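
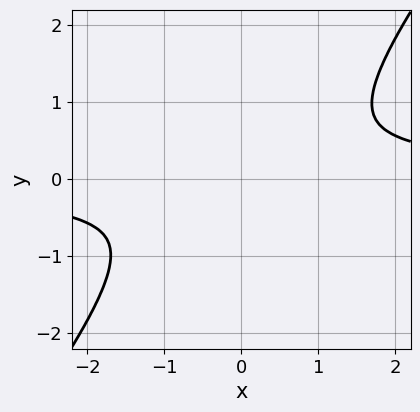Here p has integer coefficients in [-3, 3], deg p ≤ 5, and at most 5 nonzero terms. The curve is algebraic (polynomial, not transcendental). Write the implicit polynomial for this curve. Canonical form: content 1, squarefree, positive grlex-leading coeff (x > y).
2*x^3*y - y^4 - 2*x^2 - 3*y^2

Degree: no degree-3 curve has this shape, so deg p = 4.
Putting this together gives p.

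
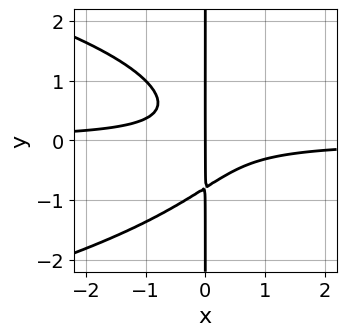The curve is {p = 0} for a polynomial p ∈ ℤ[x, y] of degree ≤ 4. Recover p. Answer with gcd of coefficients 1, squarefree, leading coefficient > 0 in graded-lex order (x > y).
2*x*y^3 + 3*x^2*y + x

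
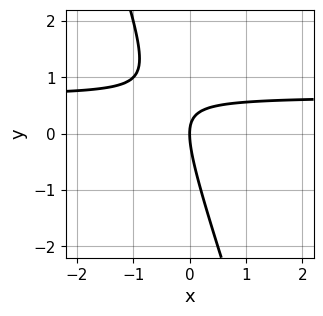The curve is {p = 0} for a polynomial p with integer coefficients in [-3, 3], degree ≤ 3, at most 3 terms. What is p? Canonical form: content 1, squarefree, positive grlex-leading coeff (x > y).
3*x*y + y^2 - 2*x

1. The degree is 2 — the shape is more complex than any degree-1 curve.
2. From the axis intercepts and sections: it meets the y-axis at y = 0 (among the integer gridlines); one x-axis crossing is at x = 0.
3. Together with the visible shape, these determine p as stated.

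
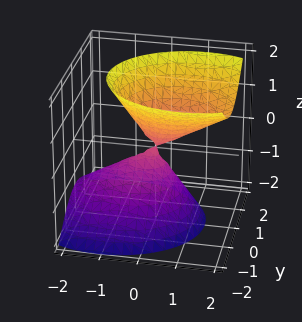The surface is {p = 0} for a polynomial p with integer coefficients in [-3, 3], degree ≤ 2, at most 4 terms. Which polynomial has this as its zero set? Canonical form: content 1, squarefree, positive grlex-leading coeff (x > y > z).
2*x^2 - 2*x*z + 3*y^2 - 2*z^2

First, the picture has 2 separate pieces. They look like related sheets of one shape, so recover p as a whole.
Next, deg p = 2. No degree-1 surface has this shape.
Next, from the visible intercepts: it crosses the x-axis at the gridline x = 0; it meets the z-axis at z = 0 (among the integer gridlines).
Finally, matching integer coefficients to the picture gives p.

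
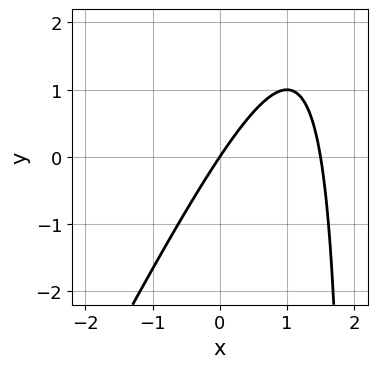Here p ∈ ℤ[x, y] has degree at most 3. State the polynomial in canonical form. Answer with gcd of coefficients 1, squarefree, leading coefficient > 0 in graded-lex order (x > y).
2*x^2 - x*y - 3*x + 2*y

(a) Degree: the shape is more complex than any degree-1 curve, so deg p = 2.
(b) Observable constraints: it crosses the y-axis at the gridline y = 0; one x-axis crossing is at x = 0.
(c) The integer polynomial consistent with all of this is the stated p.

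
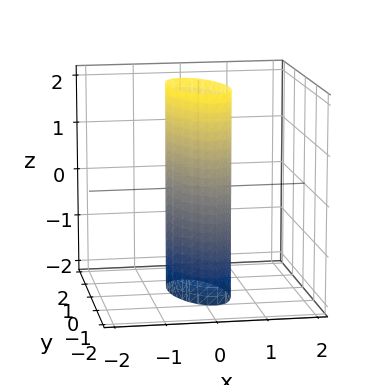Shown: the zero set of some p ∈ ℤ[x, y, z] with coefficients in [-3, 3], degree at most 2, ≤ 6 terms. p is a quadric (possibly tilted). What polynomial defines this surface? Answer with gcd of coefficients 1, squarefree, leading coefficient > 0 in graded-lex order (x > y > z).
(a) Degree: no degree-1 surface has this shape, so deg p = 2.
(b) Checking where it meets the axes: it misses every integer gridline on the z-axis; the y-axis gridline crossings are at y ∈ {-1, 1}.
(c) These observations pin down the coefficients.

3*x^2 + x*y + y^2 - 1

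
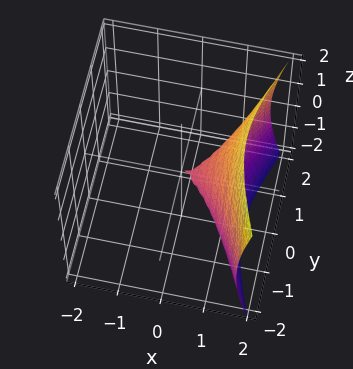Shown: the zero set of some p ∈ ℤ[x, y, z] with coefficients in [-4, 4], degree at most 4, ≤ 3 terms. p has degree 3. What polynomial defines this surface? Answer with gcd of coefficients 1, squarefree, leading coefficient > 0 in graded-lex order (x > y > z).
3*x^3 - 3*y^2 - 2*z^2

First, deg p = 3. The shape is more complex than any degree-2 surface.
Next, from the axis intercepts and sections: it meets the y-axis at y = 0 (among the integer gridlines); it crosses the z-axis at the gridline z = 0; it crosses the x-axis at the gridline x = 0.
Finally, these observations pin down the coefficients.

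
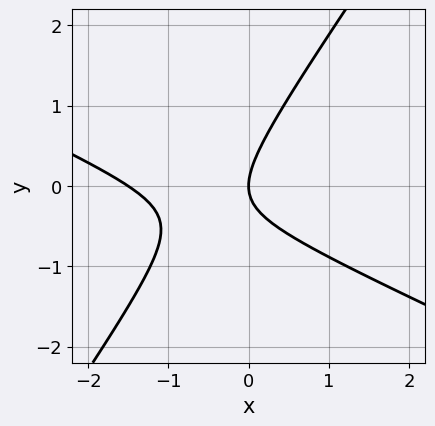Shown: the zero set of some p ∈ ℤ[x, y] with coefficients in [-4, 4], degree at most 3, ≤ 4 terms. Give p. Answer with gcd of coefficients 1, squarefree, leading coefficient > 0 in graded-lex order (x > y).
2*x^2 + 3*x*y - 3*y^2 + 3*x

(a) The degree is 2 — a generic line meets the curve in up to 2 points.
(b) Checking where it meets the axes: it crosses the x-axis at the gridline x = 0; it crosses the y-axis at the gridline y = 0.
(c) Matching integer coefficients to the picture gives p.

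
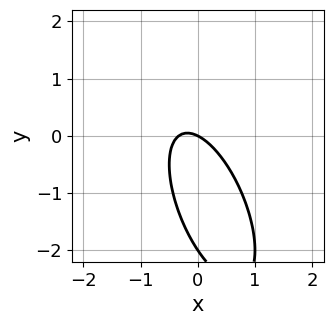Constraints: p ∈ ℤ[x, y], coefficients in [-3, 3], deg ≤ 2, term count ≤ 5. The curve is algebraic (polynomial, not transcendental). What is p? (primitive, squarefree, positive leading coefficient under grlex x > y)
3*x^2 + 2*x*y + y^2 + x + 2*y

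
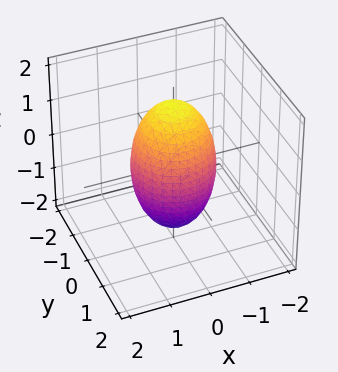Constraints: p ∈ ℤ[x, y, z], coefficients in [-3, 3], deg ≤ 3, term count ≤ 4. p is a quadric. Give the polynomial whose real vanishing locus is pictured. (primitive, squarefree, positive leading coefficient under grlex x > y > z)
First, the degree is 2 — bounded and convex; a quadric.
Next, symmetries: rotational symmetry about the z-axis ⇒ p depends on x, y only through x² + y²; it's symmetric under z → −z, forcing even powers of z.
Then, observable constraints: among the integer gridlines, it crosses the x-axis at x ∈ {-1, 1}; among the integer gridlines, it crosses the y-axis at y ∈ {-1, 1}; a circular section at z = 0 has radius exactly 1.
Finally, fitting integer coefficients to these (and the overall shape) gives p.

3*x^2 + 3*y^2 + z^2 - 3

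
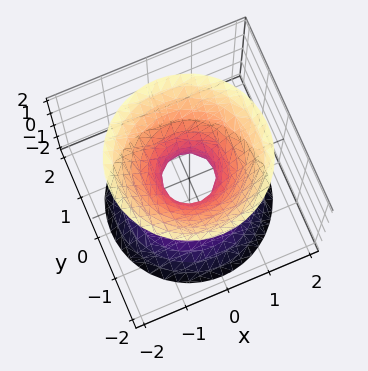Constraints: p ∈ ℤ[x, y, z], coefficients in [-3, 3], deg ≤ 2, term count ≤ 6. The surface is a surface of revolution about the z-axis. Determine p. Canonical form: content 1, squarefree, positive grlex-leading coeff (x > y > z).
3*x^2 + 3*y^2 - 2*z^2 - 1

First, degree: a generic line meets the surface in up to 2 points, so deg p = 2.
Then, symmetry: the surface is invariant under rotation about z: p = q(x² + y², z).
Next, from the visible intercepts: the surface avoids every integer z-axis point in the box; a circular section at z = 1 has radius exactly 1.
Finally, these observations pin down the coefficients.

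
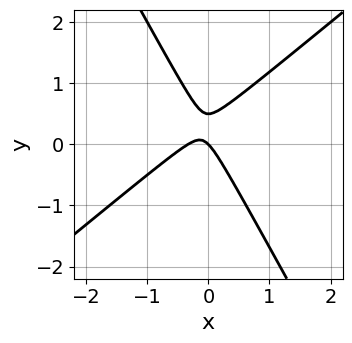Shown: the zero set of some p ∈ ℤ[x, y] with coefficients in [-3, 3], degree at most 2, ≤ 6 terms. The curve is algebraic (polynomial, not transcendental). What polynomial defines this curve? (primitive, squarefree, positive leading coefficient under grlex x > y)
(a) The degree is 2 — a generic line meets the curve in up to 2 points.
(b) From the axis intercepts and sections: it crosses the y-axis at the gridline y = 0; it meets the x-axis at x = 0 (among the integer gridlines).
(c) Fitting integer coefficients to these (and the overall shape) gives p.

3*x^2 - 2*x*y - 2*y^2 + x + y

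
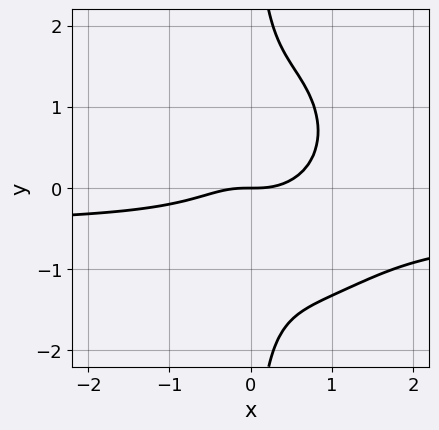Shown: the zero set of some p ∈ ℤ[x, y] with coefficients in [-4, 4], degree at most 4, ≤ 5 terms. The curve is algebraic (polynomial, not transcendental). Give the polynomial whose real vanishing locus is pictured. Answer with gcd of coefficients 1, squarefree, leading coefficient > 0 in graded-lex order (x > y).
1. deg p = 4. A generic line meets the curve in up to 4 points.
2. Checking where it meets the axes: one x-axis crossing is at x = 0; it meets the y-axis at y = 0 (among the integer gridlines).
3. Matching integer coefficients to the picture gives p.

2*x^3*y + x*y^3 + x^3 - 2*x^2*y - y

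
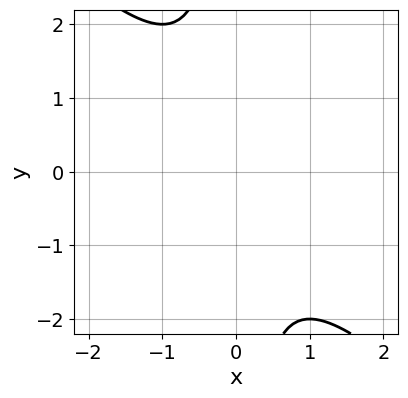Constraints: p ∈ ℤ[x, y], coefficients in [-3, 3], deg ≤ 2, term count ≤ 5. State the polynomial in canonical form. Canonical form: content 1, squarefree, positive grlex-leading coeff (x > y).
1. deg p = 2.
2. From the visible intercepts: no y-intercept at any integer in the box; the curve avoids every integer x-axis point in the box.
3. Solving for integer coefficients yields p as stated.

x^2 + x*y + 1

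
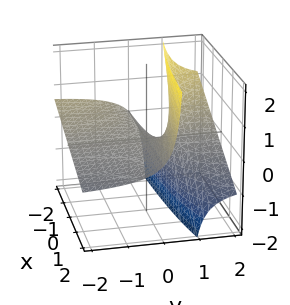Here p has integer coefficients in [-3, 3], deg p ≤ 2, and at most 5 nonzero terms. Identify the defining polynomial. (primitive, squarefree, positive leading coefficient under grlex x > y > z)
x*y + 3*y*z - 2*z

(a) Degree: no degree-1 surface has this shape, so deg p = 2.
(b) Checking where it meets the axes: one z-axis crossing is at z = 0; the visible x-axis segment lies entirely on the surface.
(c) Solving for integer coefficients yields p as stated. Check: (0, 1, 0) on the y-axis lies on the surface, and p(0, 1, 0) = 0. ✓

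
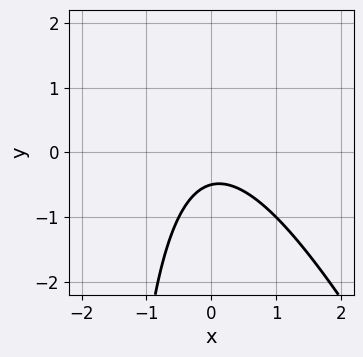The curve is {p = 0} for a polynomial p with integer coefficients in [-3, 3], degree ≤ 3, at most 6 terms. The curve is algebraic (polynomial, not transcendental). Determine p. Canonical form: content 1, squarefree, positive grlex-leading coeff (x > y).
2*x^2 + x*y + 2*y + 1

1. deg p = 2.
2. Observable constraints: no x-intercept at any integer in the box.
3. The integer polynomial consistent with all of this is the stated p.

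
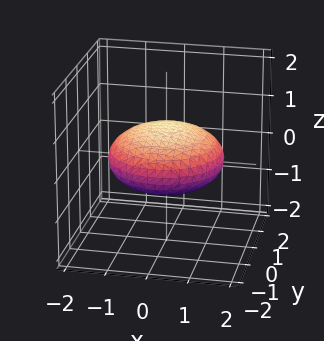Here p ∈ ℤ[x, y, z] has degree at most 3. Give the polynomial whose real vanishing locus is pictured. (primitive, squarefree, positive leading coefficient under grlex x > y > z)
x^2 + y^2 + 3*z^2 - 2

(a) The degree is 2 — a closed, bounded, convex surface; a quadric.
(b) Symmetries: it's symmetric under z → −z, forcing even powers of z; the surface is invariant under rotation about z: p = q(x² + y², z).
(c) Observable constraints: a circular section at z = 0 has radius between 1 and 2.
(d) Matching integer coefficients to the picture gives p.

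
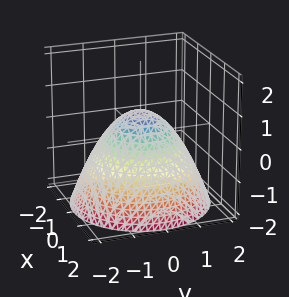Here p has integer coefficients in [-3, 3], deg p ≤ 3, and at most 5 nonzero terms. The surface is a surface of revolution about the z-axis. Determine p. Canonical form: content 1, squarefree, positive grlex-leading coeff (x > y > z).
(a) Degree: a generic line meets the surface in up to 2 points, so deg p = 2.
(b) By symmetry, the surface is invariant under rotation about z: p = q(x² + y², z).
(c) Against the integer gridlines: the y-axis gridline crossings are at y ∈ {-1, 1}; the x-axis gridline crossings are at x ∈ {-1, 1}.
(d) The integer polynomial consistent with all of this is the stated p.

2*x^2 + 2*y^2 + 3*z - 2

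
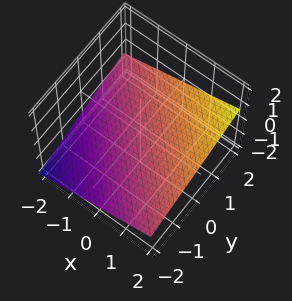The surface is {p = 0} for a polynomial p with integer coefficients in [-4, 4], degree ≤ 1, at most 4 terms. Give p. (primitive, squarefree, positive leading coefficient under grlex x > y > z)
(a) The degree is 1 — the surface is flat (a plane).
(b) Checking where it meets the axes: one y-axis crossing is at y = 2; it crosses the x-axis at the gridline x = 2.
(c) Fitting integer coefficients to these (and the overall shape) gives p.

x + y - 3*z - 2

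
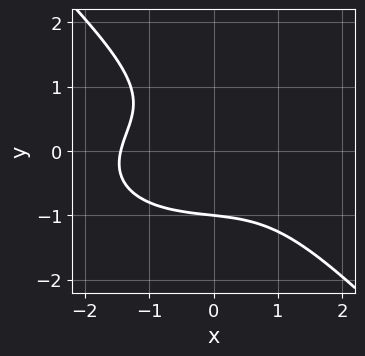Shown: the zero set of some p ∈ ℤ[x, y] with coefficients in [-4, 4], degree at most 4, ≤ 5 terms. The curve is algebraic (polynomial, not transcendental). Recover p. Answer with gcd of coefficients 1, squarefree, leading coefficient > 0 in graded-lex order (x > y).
First, the degree is 3 — a generic line meets the curve in up to 3 points.
Next, from the visible intercepts: it crosses the y-axis at the gridline y = -1.
Finally, putting this together gives p.

x^3 + 2*x*y^2 + 3*y^3 + x*y + 3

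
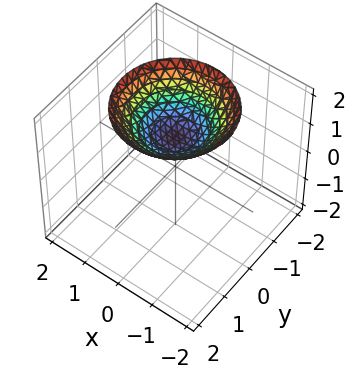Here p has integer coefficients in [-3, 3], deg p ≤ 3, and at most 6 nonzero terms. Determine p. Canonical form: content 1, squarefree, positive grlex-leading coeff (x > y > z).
x^2 + y^2 - 2*z + 2

First, deg p = 2. No degree-1 surface has this shape.
Next, symmetry: every cross-section ⟂ z is a circle, so x, y appear only via x² + y².
Then, from the axis intercepts and sections: one z-axis crossing is at z = 1; no x-intercept at any integer in the box; the surface avoids every integer y-axis point in the box.
Finally, together with the visible shape, these determine p as stated.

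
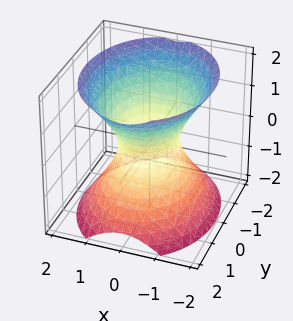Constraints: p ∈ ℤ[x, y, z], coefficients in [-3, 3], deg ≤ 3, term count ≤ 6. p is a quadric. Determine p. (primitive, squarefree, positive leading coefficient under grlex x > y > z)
(a) The degree is 2 — an hourglass — one-sheet hyperboloid; a quadric.
(b) Symmetries: the x ↦ −x reflection is a symmetry, so x appears only in even powers; it's symmetric under z → −z, forcing even powers of z; it's symmetric under y → −y, forcing even powers of y.
(c) From the axis intercepts and sections: the surface avoids every integer z-axis point in the box; among the integer gridlines, it crosses the y-axis at y ∈ {-1, 1}.
(d) These observations pin down the coefficients.

3*x^2 + 2*y^2 - 2*z^2 - 2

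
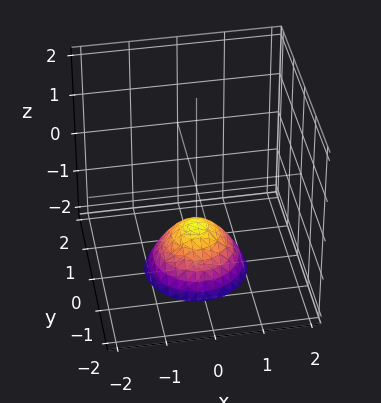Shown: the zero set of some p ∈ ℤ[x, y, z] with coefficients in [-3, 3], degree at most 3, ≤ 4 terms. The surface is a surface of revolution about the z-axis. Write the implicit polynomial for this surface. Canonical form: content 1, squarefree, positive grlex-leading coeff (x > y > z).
First, degree: no degree-1 surface has this shape, so deg p = 2.
Then, by symmetry, the surface is invariant under rotation about z: p = q(x² + y², z).
Then, checking where it meets the axes: no y-intercept at any integer in the box; it meets the z-axis at z = -1 (among the integer gridlines).
Finally, assembling these constraints gives the stated polynomial.

x^2 + y^2 + z + 1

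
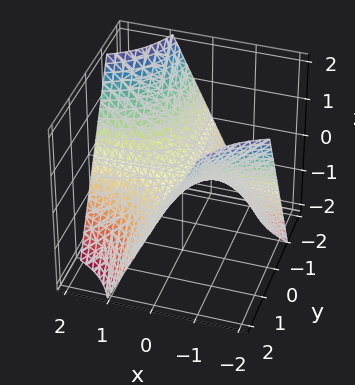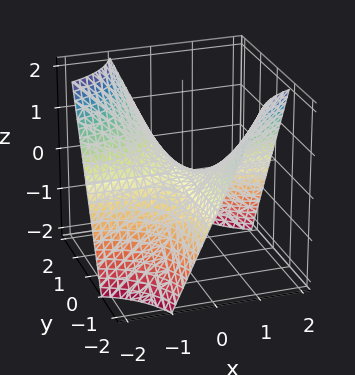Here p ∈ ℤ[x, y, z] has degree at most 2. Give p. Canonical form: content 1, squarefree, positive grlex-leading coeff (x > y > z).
1. deg p = 2. A hyperbolic paraboloid; a quadric.
2. From the axis intercepts and sections: the visible y-axis segment lies entirely on the surface; the visible x-axis segment lies entirely on the surface.
3. Fitting integer coefficients to these (and the overall shape) gives p.

x*y + z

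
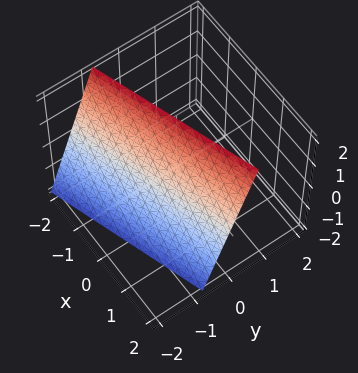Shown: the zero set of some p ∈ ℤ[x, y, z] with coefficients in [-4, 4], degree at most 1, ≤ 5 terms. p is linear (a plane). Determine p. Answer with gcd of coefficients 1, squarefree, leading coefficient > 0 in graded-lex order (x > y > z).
x - 3*y + z - 2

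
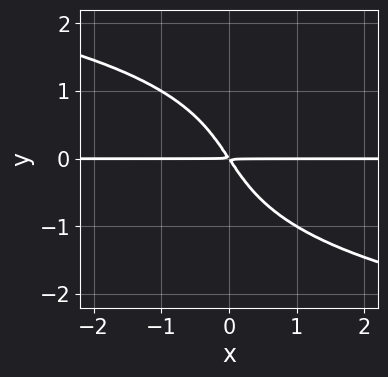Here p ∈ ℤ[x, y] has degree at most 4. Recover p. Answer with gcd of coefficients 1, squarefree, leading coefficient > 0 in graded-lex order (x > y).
1. Degree: the shape is more complex than any degree-3 curve, so deg p = 4.
2. From the axis intercepts and sections: every point of the x-axis in the box is on the curve.
3. These observations pin down the coefficients.

y^4 + 3*x*y + 2*y^2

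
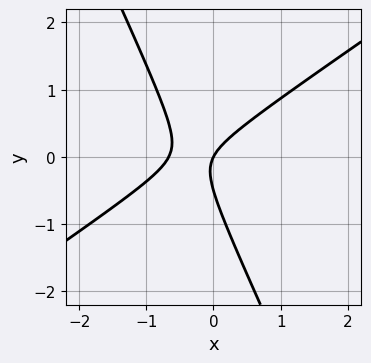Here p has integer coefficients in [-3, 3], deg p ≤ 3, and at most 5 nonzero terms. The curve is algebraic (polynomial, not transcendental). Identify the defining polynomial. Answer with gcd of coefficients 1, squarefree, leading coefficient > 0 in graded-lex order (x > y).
First, degree: the shape is more complex than any degree-1 curve, so deg p = 2.
Next, checking where it meets the axes: one y-axis crossing is at y = 0; it crosses the x-axis at the gridline x = 0.
Finally, fitting integer coefficients to these (and the overall shape) gives p.

3*x^2 - 3*x*y - 2*y^2 + 2*x - y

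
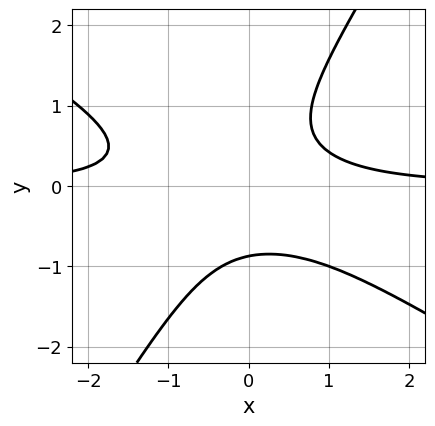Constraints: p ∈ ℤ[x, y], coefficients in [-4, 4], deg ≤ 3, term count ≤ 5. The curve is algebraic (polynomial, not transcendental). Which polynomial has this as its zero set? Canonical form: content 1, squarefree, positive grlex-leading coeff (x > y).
First, deg p = 3. No degree-2 curve has this shape.
Then, from the visible intercepts: no x-intercept at any integer in the box.
Finally, putting this together gives p.

3*x^2*y + 3*x*y^2 - 3*y^3 + x*y - 2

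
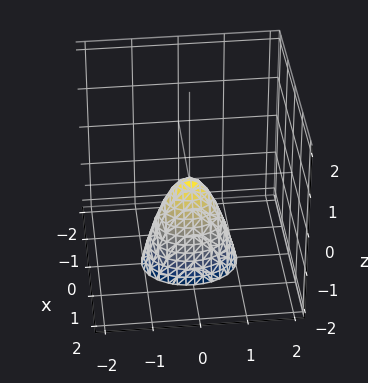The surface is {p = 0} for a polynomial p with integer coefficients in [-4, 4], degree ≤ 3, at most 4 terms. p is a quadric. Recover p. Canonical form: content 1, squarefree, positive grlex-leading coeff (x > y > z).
deg p = 2. A single bowl opening along one axis; a quadric.
Symmetries: the y ↦ −y reflection is a symmetry, so y appears only in even powers; it's symmetric under x → −x, forcing even powers of x.
Against the integer gridlines: one x-axis crossing is at x = 0; it meets the z-axis at z = 0 (among the integer gridlines); it crosses the y-axis at the gridline y = 0.
Assembling these constraints gives the stated polynomial.

3*x^2 + 2*y^2 + z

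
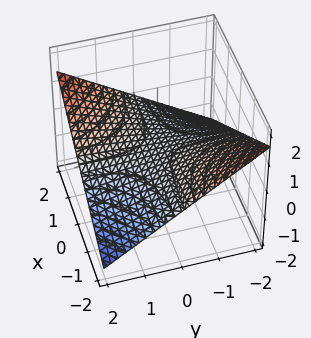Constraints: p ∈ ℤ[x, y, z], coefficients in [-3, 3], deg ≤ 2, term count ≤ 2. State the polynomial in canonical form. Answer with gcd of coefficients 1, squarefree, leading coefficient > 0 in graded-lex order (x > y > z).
x*y - 3*z

1. The degree is 2 — a saddle surface; a quadric.
2. From the axis intercepts and sections: every point of the y-axis in the box is on the surface; every point of the x-axis in the box is on the surface.
3. Putting this together gives p.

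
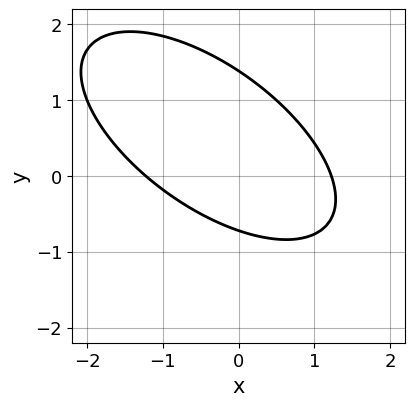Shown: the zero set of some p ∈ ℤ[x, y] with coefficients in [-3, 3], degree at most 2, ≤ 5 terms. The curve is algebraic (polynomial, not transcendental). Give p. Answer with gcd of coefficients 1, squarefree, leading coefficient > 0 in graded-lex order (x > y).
Degree: a generic line meets the curve in up to 2 points, so deg p = 2.
Solving for integer coefficients yields p as stated.

2*x^2 + 3*x*y + 3*y^2 - 2*y - 3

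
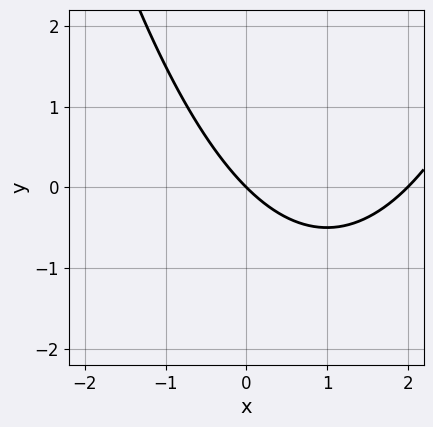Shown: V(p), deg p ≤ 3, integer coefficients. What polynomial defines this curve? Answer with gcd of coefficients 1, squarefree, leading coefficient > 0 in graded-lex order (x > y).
x^2 - 2*x - 2*y

(a) The degree is 2 — a generic line meets the curve in up to 2 points.
(b) Observable constraints: it crosses the y-axis at the gridline y = 0; among the integer gridlines, it crosses the x-axis at x ∈ {0, 2}.
(c) Assembling these constraints gives the stated polynomial.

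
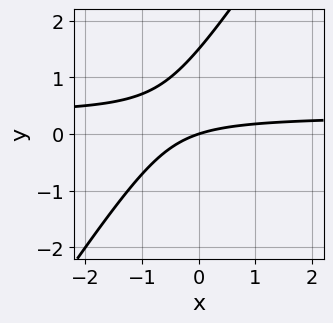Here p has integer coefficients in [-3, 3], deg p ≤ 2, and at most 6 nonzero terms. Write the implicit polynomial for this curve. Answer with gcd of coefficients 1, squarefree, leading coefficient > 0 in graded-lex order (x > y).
(a) The degree is 2 — a generic line meets the curve in up to 2 points.
(b) Against the integer gridlines: it crosses the y-axis at the gridline y = 0; it crosses the x-axis at the gridline x = 0.
(c) Putting this together gives p.

3*x*y - 2*y^2 - x + 3*y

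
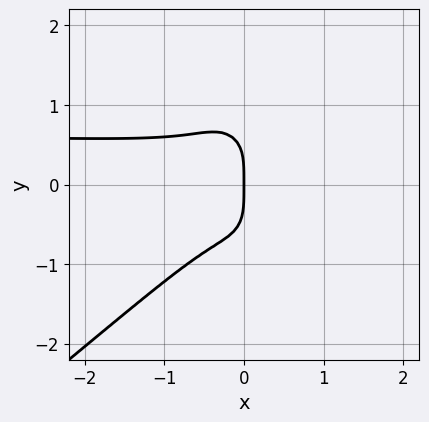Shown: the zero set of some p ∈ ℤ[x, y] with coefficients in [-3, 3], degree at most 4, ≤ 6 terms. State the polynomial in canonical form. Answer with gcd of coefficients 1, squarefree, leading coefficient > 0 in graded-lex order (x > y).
3*x^3*y - 3*x^2*y^2 - y^4 - 2*x^3 - x

First, deg p = 4. The shape is more complex than any degree-3 curve.
Then, checking where it meets the axes: one x-axis crossing is at x = 0; one y-axis crossing is at y = 0.
Finally, assembling these constraints gives the stated polynomial.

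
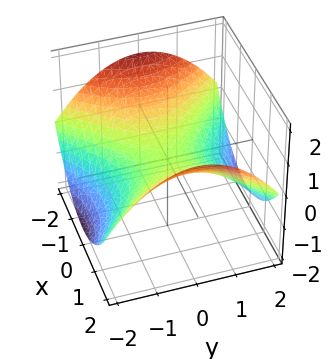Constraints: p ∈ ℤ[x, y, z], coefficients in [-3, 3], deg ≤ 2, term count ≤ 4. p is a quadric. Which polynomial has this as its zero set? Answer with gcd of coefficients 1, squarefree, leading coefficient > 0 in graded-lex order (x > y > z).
1. The degree is 2 — a hyperbolic paraboloid; a quadric.
2. Symmetries: the x ↦ −x reflection is a symmetry, so x appears only in even powers; it's symmetric under y → −y, forcing even powers of y.
3. From the visible intercepts: it crosses the x-axis at the gridline x = 0; it meets the y-axis at y = 0 (among the integer gridlines); it meets the z-axis at z = 0 (among the integer gridlines).
4. Assembling these constraints gives the stated polynomial.

x^2 - y^2 - 3*z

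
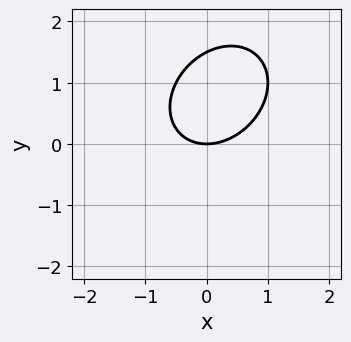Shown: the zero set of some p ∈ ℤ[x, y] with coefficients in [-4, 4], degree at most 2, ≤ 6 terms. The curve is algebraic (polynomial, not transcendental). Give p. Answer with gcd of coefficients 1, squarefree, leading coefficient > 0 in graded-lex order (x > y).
(a) The degree is 2 — a generic line meets the curve in up to 2 points.
(b) Checking where it meets the axes: it meets the x-axis at x = 0 (among the integer gridlines); one y-axis crossing is at y = 0.
(c) The integer polynomial consistent with all of this is the stated p.

2*x^2 - x*y + 2*y^2 - 3*y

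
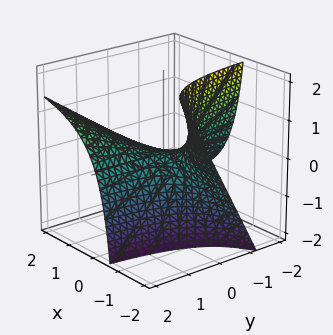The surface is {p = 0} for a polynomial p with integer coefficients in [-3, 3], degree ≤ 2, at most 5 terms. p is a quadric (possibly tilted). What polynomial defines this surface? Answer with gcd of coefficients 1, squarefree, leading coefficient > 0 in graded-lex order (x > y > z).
x*y - x*z - z

Degree: no degree-1 surface has this shape, so deg p = 2.
From the axis intercepts and sections: every point of the y-axis in the box is on the surface; it crosses the z-axis at the gridline z = 0; every point of the x-axis in the box is on the surface.
Together with the visible shape, these determine p as stated.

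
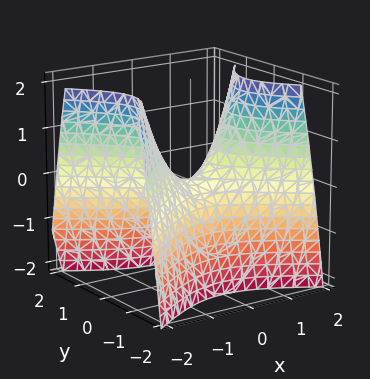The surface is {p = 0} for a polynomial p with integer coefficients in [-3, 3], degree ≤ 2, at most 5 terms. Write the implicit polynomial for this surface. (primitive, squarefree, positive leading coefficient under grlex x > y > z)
2*x^2 - 3*y^2 - 2*z

1. Degree: a hyperbolic paraboloid; a quadric, so deg p = 2.
2. Symmetries: the x ↦ −x reflection is a symmetry, so x appears only in even powers; the y ↦ −y reflection is a symmetry, so y appears only in even powers.
3. Against the integer gridlines: one x-axis crossing is at x = 0; one y-axis crossing is at y = 0.
4. The integer polynomial consistent with all of this is the stated p.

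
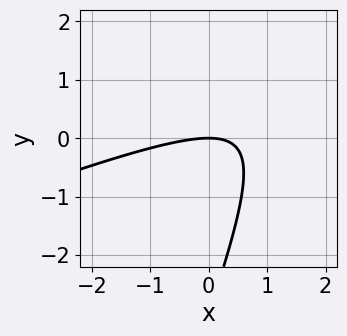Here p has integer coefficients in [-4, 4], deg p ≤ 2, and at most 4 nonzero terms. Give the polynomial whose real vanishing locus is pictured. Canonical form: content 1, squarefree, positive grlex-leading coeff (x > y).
The degree is 2 — a generic line meets the curve in up to 2 points.
Against the integer gridlines: one x-axis crossing is at x = 0; one y-axis crossing is at y = 0.
Fitting integer coefficients to these (and the overall shape) gives p.

x^2 - 3*x*y + y^2 + 3*y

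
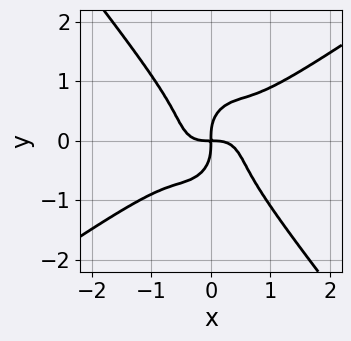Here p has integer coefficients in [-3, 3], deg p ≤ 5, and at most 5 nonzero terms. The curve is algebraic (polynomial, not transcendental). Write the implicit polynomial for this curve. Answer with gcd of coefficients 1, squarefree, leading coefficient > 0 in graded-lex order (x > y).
3*x^4 - 3*x^3*y - x^2*y^2 - 2*y^4 + 2*x*y

First, the degree is 4 — no degree-3 curve has this shape.
Then, observable constraints: one y-axis crossing is at y = 0; it crosses the x-axis at the gridline x = 0.
Finally, together with the visible shape, these determine p as stated.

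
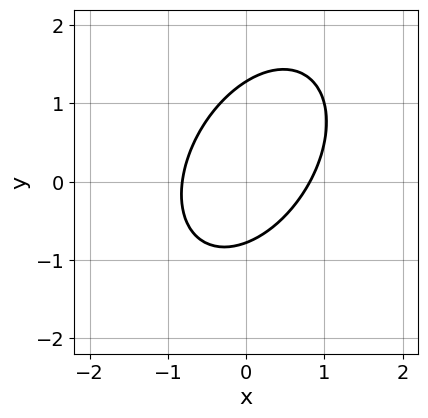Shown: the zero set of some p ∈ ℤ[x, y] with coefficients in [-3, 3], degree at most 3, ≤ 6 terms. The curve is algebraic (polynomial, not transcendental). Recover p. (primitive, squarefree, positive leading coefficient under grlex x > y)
3*x^2 - 2*x*y + 2*y^2 - y - 2

Degree: a generic line meets the curve in up to 2 points, so deg p = 2.
Putting this together gives p.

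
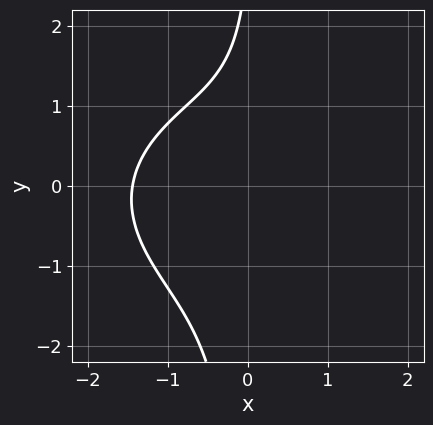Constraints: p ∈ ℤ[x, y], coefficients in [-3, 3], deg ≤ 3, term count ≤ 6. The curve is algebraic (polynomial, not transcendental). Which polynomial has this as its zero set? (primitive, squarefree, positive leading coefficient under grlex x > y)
x^3 + 2*x*y^2 - y + 3

Degree: no degree-2 curve has this shape, so deg p = 3.
From the visible intercepts: the curve avoids every integer y-axis point in the box.
Putting this together gives p.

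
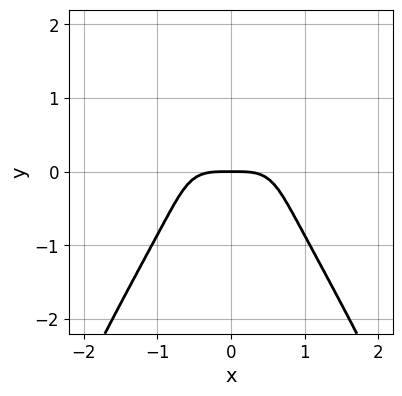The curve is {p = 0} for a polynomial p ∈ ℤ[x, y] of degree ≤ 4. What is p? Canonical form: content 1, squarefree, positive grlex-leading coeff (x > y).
3*x^4 + 2*y^3 + 2*y

Degree: the shape is more complex than any degree-3 curve, so deg p = 4.
Symmetries: the x ↦ −x reflection is a symmetry, so x appears only in even powers.
Checking where it meets the axes: it meets the y-axis at y = 0 (among the integer gridlines); it crosses the x-axis at the gridline x = 0.
Together with the visible shape, these determine p as stated.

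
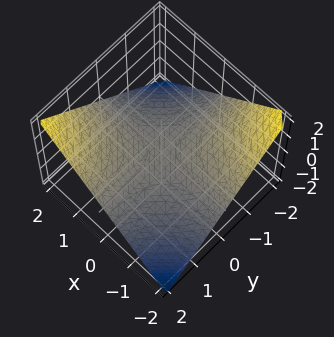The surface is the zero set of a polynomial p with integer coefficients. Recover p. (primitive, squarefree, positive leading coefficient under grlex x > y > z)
First, degree: a saddle surface; a quadric, so deg p = 2.
Then, from the visible intercepts: the visible y-axis segment lies entirely on the surface; the visible x-axis segment lies entirely on the surface; it meets the z-axis at z = 0 (among the integer gridlines).
Finally, fitting integer coefficients to these (and the overall shape) gives p.

x*y - 2*z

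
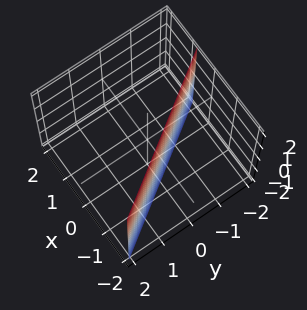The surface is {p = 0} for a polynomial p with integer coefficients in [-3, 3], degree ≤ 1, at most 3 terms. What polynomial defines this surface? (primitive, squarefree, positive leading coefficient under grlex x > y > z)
1. deg p = 1. The surface is flat (a plane).
2. Observable constraints: it misses every integer gridline on the z-axis; one y-axis crossing is at y = -1.
3. Solving for integer coefficients yields p as stated.

3*x + 2*y + 2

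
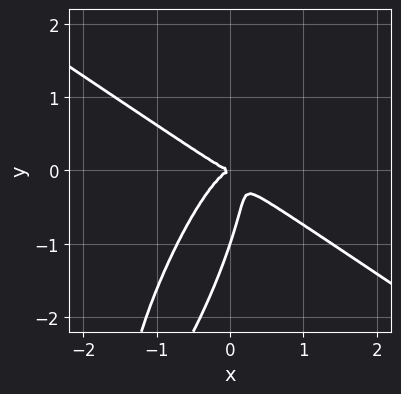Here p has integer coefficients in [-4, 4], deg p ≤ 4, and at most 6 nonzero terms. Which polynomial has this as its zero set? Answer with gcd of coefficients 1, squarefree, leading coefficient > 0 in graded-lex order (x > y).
1. Degree: the shape is more complex than any degree-2 curve, so deg p = 3.
2. Reading off the gridlines: the y-axis gridline crossings are at y ∈ {-1, 0}; one x-axis crossing is at x = 0.
3. Solving for integer coefficients yields p as stated.

3*x^3 + 2*x^2*y - 3*x*y^2 + y^3 + y^2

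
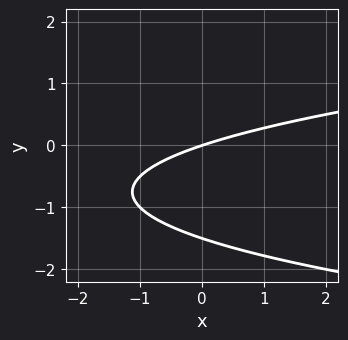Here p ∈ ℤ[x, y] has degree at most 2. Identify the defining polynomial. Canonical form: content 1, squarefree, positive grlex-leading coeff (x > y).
2*y^2 - x + 3*y

(a) deg p = 2. No degree-1 curve has this shape.
(b) Reading off the gridlines: it meets the x-axis at x = 0 (among the integer gridlines); it crosses the y-axis at the gridline y = 0.
(c) Together with the visible shape, these determine p as stated.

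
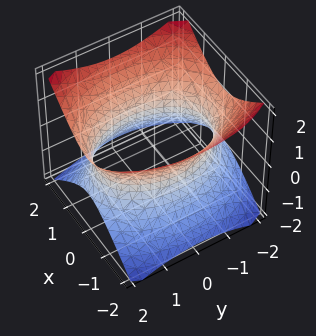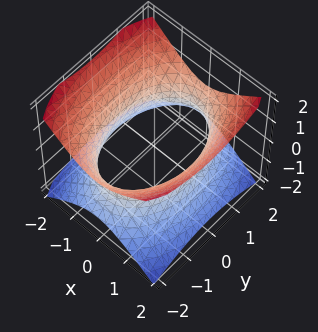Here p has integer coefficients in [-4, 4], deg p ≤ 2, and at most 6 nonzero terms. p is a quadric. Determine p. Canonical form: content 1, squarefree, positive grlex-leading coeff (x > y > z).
2*x^2 + y^2 - 2*z^2 - 3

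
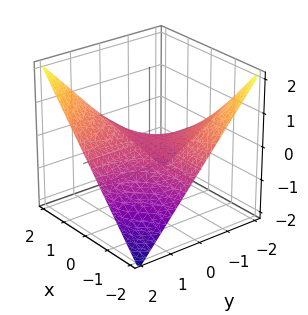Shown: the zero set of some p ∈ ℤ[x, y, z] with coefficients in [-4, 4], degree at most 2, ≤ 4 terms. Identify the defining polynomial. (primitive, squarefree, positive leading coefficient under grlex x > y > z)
x*y - 2*z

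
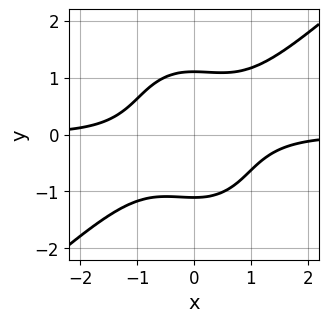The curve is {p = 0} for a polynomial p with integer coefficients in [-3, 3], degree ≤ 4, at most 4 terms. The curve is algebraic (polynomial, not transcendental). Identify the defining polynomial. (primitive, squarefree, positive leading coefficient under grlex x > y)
3*x^3*y - 2*x^2*y^2 - 2*y^4 + 3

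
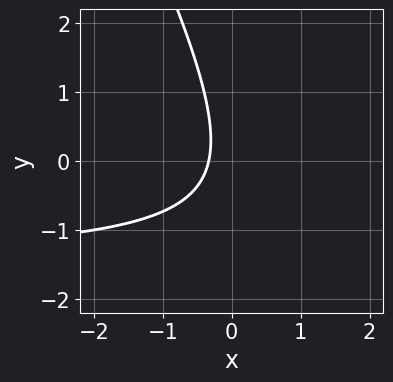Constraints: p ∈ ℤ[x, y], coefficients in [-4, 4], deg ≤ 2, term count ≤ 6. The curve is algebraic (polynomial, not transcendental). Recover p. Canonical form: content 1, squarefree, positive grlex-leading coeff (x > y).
2*x*y + y^2 + 3*x + 1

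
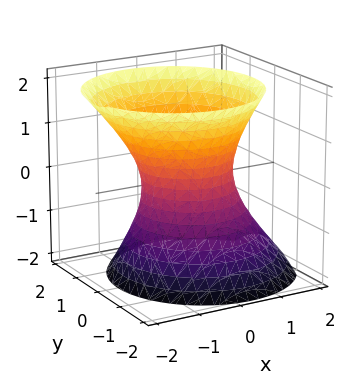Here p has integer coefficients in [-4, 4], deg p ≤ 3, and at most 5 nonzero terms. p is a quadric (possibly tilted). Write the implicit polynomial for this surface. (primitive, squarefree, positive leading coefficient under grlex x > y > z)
Degree: the shape is more complex than any degree-1 surface, so deg p = 2.
Observable constraints: the x-axis gridline crossings are at x ∈ {-1, 1}; among the integer gridlines, it crosses the y-axis at y ∈ {-1, 1}.
Assembling these constraints gives the stated polynomial.

3*x^2 + x*z + 3*y^2 - 2*z^2 - 3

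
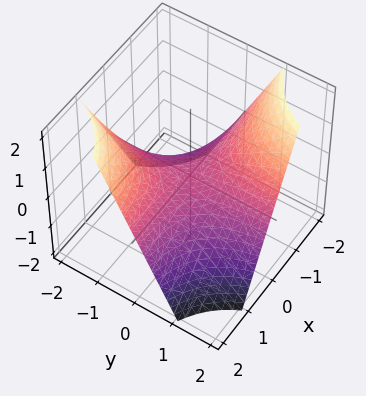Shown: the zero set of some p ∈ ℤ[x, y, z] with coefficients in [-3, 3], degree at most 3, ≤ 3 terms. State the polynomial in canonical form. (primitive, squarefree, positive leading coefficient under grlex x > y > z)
x*y + z

Degree: a hyperbolic paraboloid; a quadric, so deg p = 2.
Checking where it meets the axes: one z-axis crossing is at z = 0; the visible x-axis segment lies entirely on the surface.
Solving for integer coefficients yields p as stated. Check: (0, -1, 0) on the y-axis lies on the surface, and p(0, -1, 0) = 0. ✓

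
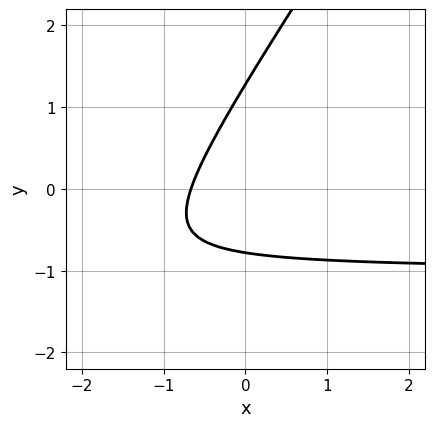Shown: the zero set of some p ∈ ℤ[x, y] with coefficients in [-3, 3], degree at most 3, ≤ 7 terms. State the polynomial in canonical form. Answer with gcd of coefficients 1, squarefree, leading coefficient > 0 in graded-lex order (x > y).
The degree is 2 — no degree-1 curve has this shape.
Solving for integer coefficients yields p as stated.

3*x*y - 2*y^2 + 3*x + y + 2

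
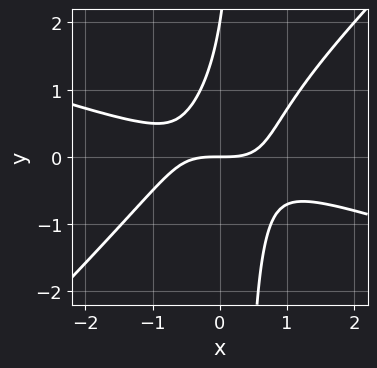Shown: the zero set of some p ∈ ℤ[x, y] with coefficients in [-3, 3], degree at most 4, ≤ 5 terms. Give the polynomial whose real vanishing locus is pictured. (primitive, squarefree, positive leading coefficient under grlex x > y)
x^3 + 2*x^2*y - 3*x*y^2 + y^2 - 2*y

(a) The degree is 3 — the shape is more complex than any degree-2 curve.
(b) Checking where it meets the axes: the y-axis gridline crossings are at y ∈ {0, 2}; it meets the x-axis at x = 0 (among the integer gridlines).
(c) Assembling these constraints gives the stated polynomial.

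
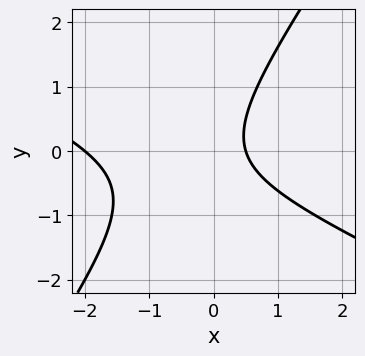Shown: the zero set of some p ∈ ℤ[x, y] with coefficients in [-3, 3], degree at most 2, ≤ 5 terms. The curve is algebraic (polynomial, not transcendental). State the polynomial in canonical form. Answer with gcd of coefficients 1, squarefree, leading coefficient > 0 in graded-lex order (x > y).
(a) The degree is 2 — the shape is more complex than any degree-1 curve.
(b) From the visible intercepts: the curve avoids every integer y-axis point in the box; it meets the x-axis at x = -2 (among the integer gridlines).
(c) Together with the visible shape, these determine p as stated.

2*x^2 + 3*x*y - 3*y^2 + 3*x - 2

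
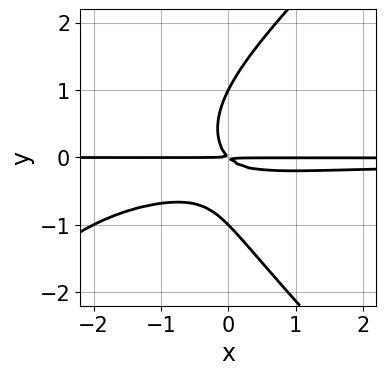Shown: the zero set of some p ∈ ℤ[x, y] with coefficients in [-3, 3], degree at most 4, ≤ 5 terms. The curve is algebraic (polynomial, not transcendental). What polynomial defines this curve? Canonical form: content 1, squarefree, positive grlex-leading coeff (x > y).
x^2*y^2 - y^4 + 3*x*y^2 + x*y + y^2

(a) deg p = 4. A generic line meets the curve in up to 4 points.
(b) Against the integer gridlines: every point of the x-axis in the box is on the curve; among the integer gridlines, it crosses the y-axis at y ∈ {-1, 1}.
(c) Solving for integer coefficients yields p as stated.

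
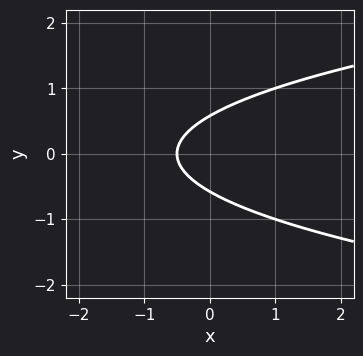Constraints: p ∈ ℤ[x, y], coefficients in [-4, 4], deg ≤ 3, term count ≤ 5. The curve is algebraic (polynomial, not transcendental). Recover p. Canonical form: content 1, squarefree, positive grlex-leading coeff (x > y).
1. Degree: the shape is more complex than any degree-1 curve, so deg p = 2.
2. Symmetries: mirror symmetry y ↦ −y ⇒ only even powers of y.
3. Solving for integer coefficients yields p as stated.

3*y^2 - 2*x - 1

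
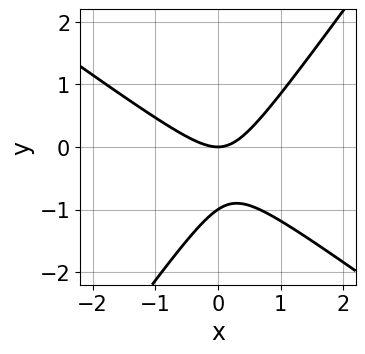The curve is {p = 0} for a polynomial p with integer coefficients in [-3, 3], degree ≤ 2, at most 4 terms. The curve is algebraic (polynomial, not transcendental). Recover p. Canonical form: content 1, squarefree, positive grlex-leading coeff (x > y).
3*x^2 + 2*x*y - 3*y^2 - 3*y

deg p = 2. The shape is more complex than any degree-1 curve.
From the axis intercepts and sections: it meets the x-axis at x = 0 (among the integer gridlines); among the integer gridlines, it crosses the y-axis at y ∈ {-1, 0}.
The integer polynomial consistent with all of this is the stated p.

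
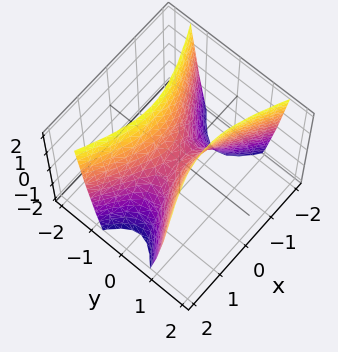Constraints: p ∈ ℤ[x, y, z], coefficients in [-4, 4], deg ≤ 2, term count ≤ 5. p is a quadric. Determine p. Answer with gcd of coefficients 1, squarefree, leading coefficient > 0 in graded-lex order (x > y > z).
x^2 - 3*y^2 + z

1. deg p = 2. A saddle surface; a quadric.
2. Symmetries: mirror symmetry y ↦ −y ⇒ only even powers of y; the x ↦ −x reflection is a symmetry, so x appears only in even powers.
3. Checking where it meets the axes: it meets the y-axis at y = 0 (among the integer gridlines); it meets the z-axis at z = 0 (among the integer gridlines); one x-axis crossing is at x = 0.
4. Fitting integer coefficients to these (and the overall shape) gives p.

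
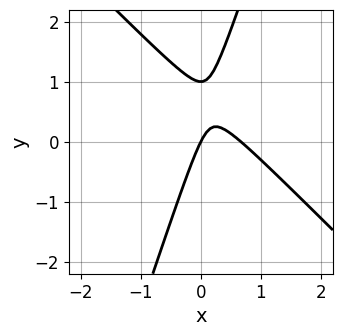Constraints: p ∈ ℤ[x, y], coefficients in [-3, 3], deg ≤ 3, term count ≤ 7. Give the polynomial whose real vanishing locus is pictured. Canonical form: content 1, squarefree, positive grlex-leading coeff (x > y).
3*x^2 + 2*x*y - y^2 - 2*x + y

Degree: no degree-1 curve has this shape, so deg p = 2.
From the visible intercepts: the y-axis gridline crossings are at y ∈ {0, 1}; it meets the x-axis at x = 0 (among the integer gridlines).
Matching integer coefficients to the picture gives p.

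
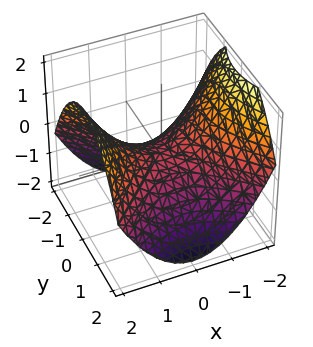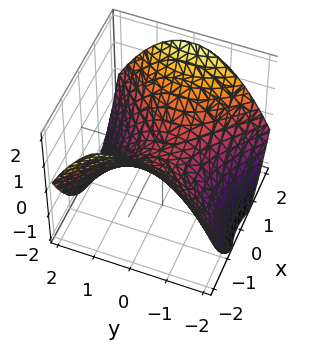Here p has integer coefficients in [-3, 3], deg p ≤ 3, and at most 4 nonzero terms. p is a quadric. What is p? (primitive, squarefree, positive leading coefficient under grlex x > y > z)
x^2 - y^2 - 2*z

First, deg p = 2. A hyperbolic paraboloid; a quadric.
Then, symmetries: mirror symmetry x ↦ −x ⇒ only even powers of x; mirror symmetry y ↦ −y ⇒ only even powers of y.
Then, observable constraints: it crosses the x-axis at the gridline x = 0; it meets the y-axis at y = 0 (among the integer gridlines); one z-axis crossing is at z = 0.
Finally, the integer polynomial consistent with all of this is the stated p.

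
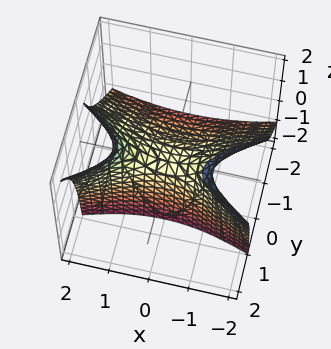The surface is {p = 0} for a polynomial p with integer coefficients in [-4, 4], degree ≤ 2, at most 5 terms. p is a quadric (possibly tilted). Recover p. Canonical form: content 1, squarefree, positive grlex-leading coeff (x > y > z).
x^2 - 3*y^2 + 3*y*z - 2*z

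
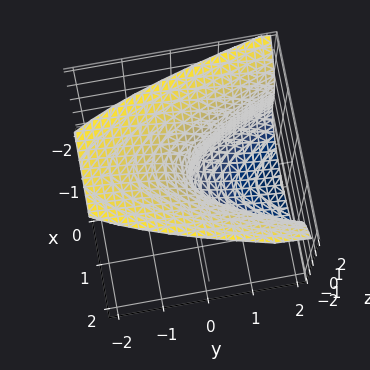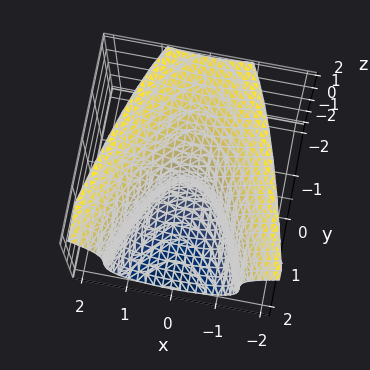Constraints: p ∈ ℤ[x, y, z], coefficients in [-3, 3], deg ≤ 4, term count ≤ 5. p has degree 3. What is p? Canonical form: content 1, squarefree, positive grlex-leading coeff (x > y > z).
(a) Degree: no degree-2 surface has this shape, so deg p = 3.
(b) Checking where it meets the axes: it crosses the z-axis at the gridline z = 0; it crosses the x-axis at the gridline x = 0; it meets the y-axis at y = 0 (among the integer gridlines).
(c) These observations pin down the coefficients.

z^3 - 3*x^2 + 3*y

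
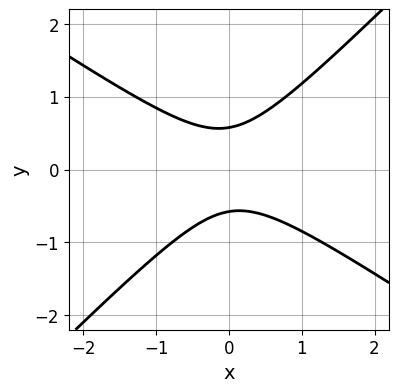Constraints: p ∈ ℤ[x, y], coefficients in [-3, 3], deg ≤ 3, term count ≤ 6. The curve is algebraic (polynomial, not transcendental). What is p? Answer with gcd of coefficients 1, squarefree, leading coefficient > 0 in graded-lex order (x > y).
2*x^2 + x*y - 3*y^2 + 1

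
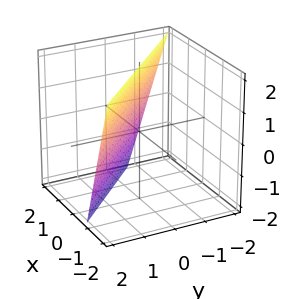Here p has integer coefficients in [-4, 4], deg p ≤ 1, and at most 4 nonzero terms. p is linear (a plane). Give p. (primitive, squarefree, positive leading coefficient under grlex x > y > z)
3*x + 3*y + z - 2

Degree: every cross-section is a straight line — this is a plane, so deg p = 1.
Reading off the gridlines: one z-axis crossing is at z = 2.
The integer polynomial consistent with all of this is the stated p.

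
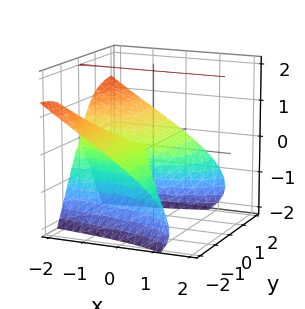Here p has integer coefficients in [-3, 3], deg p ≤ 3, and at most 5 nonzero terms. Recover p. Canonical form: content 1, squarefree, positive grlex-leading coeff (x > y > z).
(a) I count 2 distinct pieces. They look like related sheets of one shape, so recover p as a whole.
(b) deg p = 3. No degree-2 surface has this shape.
(c) From the visible intercepts: every point of the x-axis in the box is on the surface; it crosses the z-axis at the gridline z = 2; the visible y-axis segment lies entirely on the surface.
(d) The integer polynomial consistent with all of this is the stated p.

2*x*y^2 + 3*y^2*z - z^3 + 2*z^2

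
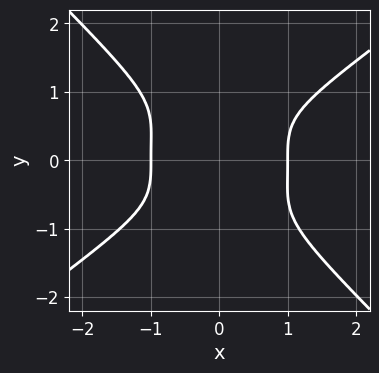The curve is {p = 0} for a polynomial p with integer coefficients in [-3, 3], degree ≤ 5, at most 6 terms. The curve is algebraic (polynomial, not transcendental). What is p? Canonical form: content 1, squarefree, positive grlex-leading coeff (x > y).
The degree is 4 — no degree-3 curve has this shape.
Observable constraints: the curve avoids every integer y-axis point in the box; among the integer gridlines, it crosses the x-axis at x ∈ {-1, 1}.
Fitting integer coefficients to these (and the overall shape) gives p.

x^4 - x*y^3 - 2*y^4 - 1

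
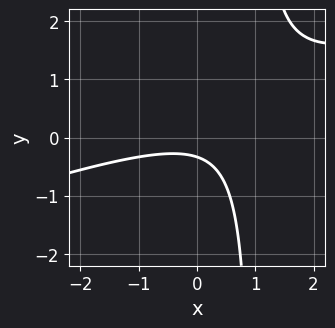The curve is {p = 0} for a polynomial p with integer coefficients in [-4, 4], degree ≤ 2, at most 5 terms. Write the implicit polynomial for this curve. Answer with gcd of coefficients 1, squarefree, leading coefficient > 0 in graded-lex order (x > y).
1. The degree is 2 — a generic line meets the curve in up to 2 points.
2. Reading off the gridlines: the curve avoids every integer x-axis point in the box.
3. Fitting integer coefficients to these (and the overall shape) gives p.

x^2 - 3*x*y + 3*y + 1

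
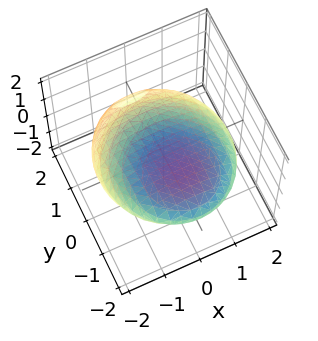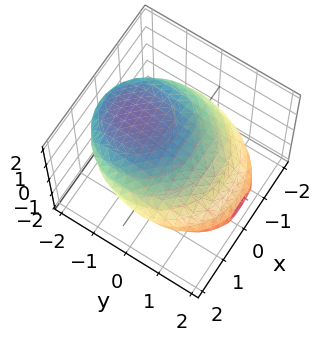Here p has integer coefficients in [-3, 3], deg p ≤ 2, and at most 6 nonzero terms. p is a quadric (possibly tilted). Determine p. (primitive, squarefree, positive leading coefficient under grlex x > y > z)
(a) deg p = 2. A generic line meets the surface in up to 2 points.
(b) Observable constraints: among the integer gridlines, it crosses the z-axis at z ∈ {-1, 1}.
(c) Together with the visible shape, these determine p as stated.

x^2 + y^2 + 2*y*z + 3*z^2 - 3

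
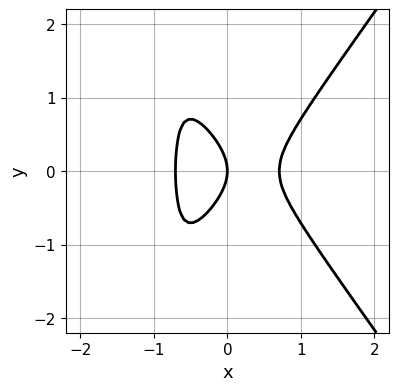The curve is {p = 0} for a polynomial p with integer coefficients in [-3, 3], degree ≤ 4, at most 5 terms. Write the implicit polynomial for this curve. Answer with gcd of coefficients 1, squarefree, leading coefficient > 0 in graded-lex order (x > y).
2*x^3 - x*y^2 - y^2 - x

(a) Degree: a generic line meets the curve in up to 3 points, so deg p = 3.
(b) Symmetries: mirror symmetry y ↦ −y ⇒ only even powers of y.
(c) Observable constraints: one x-axis crossing is at x = 0; one y-axis crossing is at y = 0.
(d) Matching integer coefficients to the picture gives p.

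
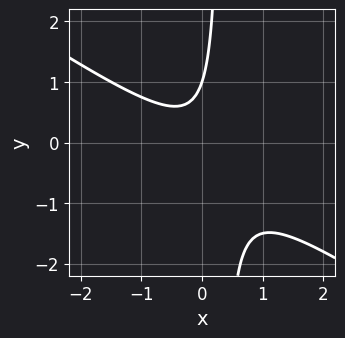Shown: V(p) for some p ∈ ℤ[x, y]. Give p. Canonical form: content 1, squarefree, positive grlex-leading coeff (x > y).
2*x^2 + 3*x*y - y + 1

(a) deg p = 2. No degree-1 curve has this shape.
(b) Observable constraints: the curve avoids every integer x-axis point in the box; one y-axis crossing is at y = 1.
(c) Solving for integer coefficients yields p as stated.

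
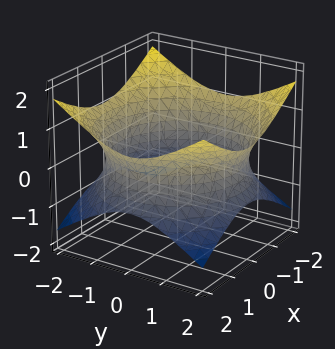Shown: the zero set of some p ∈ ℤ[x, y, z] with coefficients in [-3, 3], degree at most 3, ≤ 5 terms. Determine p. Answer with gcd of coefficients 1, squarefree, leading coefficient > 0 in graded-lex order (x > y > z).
x^2 + y^2 - 2*z^2 - 3

1. The degree is 2 — one connected sheet with a waist; a quadric.
2. Symmetries: it's symmetric under z → −z, forcing even powers of z; the surface is invariant under rotation about z: p = q(x² + y², z).
3. Reading off the gridlines: no z-intercept at any integer in the box; a circular section at z = 0 has radius between 1 and 2.
4. Fitting integer coefficients to these (and the overall shape) gives p.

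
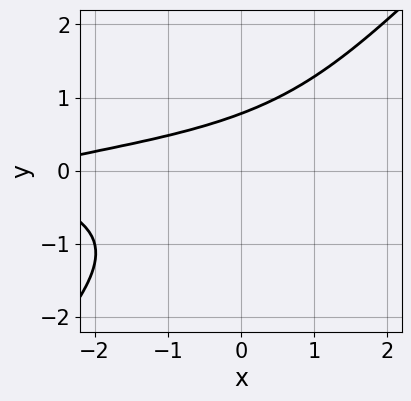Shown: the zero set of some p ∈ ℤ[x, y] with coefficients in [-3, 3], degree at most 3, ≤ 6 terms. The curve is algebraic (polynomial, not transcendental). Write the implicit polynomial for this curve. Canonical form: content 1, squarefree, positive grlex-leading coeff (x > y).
3*x*y^2 - 3*y^3 + x - 2*y + 3

First, the degree is 3 — a generic line meets the curve in up to 3 points.
Then, from the axis intercepts and sections: no x-intercept at any integer in the box.
Finally, solving for integer coefficients yields p as stated.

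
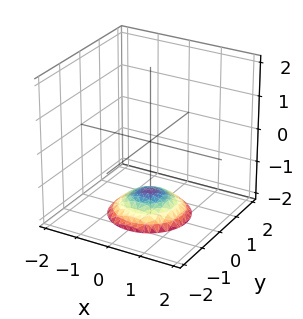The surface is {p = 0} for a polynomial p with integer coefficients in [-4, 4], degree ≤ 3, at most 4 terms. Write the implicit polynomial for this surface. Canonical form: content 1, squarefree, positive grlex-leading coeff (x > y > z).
(a) deg p = 2. No degree-1 surface has this shape.
(b) By symmetry, every cross-section ⟂ z is a circle, so x, y appear only via x² + y².
(c) Reading off the gridlines: it misses every integer gridline on the y-axis; the surface avoids every integer x-axis point in the box; a circular section at z = -2 has radius exactly 1.
(d) Fitting integer coefficients to these (and the overall shape) gives p.

x^2 + y^2 + 2*z + 3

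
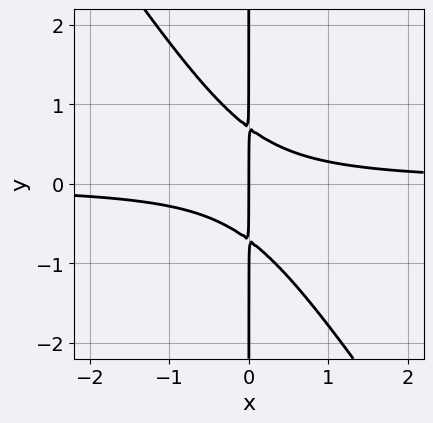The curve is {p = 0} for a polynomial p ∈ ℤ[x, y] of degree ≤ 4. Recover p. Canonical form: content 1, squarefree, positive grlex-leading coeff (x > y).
The degree is 3 — no degree-2 curve has this shape.
From the visible intercepts: it crosses the x-axis at the gridline x = 0; every point of the y-axis in the box is on the curve.
These observations pin down the coefficients.

3*x^2*y + 2*x*y^2 - x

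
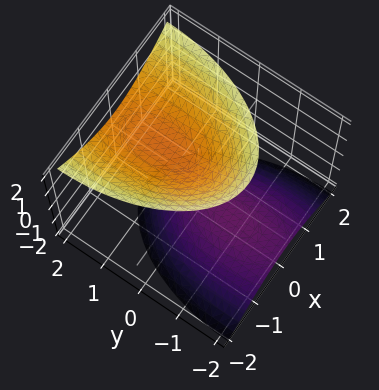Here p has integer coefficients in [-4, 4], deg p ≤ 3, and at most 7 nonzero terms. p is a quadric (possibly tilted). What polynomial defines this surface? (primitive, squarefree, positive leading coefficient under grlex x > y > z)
3*x^2 + y^2 - 2*y*z - 2*z^2 + 2

I count 2 distinct pieces. Treating them together as one polynomial.
The degree is 2 — a generic line meets the surface in up to 2 points.
Against the integer gridlines: it misses every integer gridline on the x-axis; among the integer gridlines, it crosses the z-axis at z ∈ {-1, 1}; the surface avoids every integer y-axis point in the box.
Together with the visible shape, these determine p as stated.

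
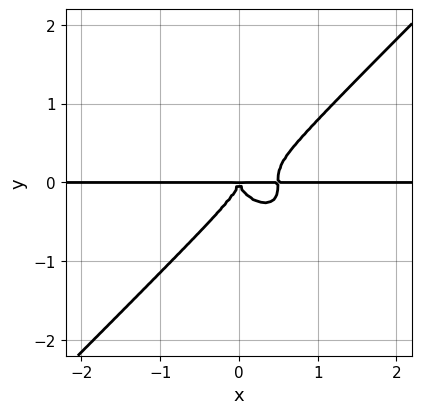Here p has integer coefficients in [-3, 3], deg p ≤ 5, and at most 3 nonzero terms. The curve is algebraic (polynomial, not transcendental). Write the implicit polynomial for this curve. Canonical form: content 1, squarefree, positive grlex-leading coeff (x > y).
2*x^3*y - 2*y^4 - x^2*y

First, degree: the shape is more complex than any degree-3 curve, so deg p = 4.
Then, checking where it meets the axes: the visible x-axis segment lies entirely on the curve.
Finally, assembling these constraints gives the stated polynomial.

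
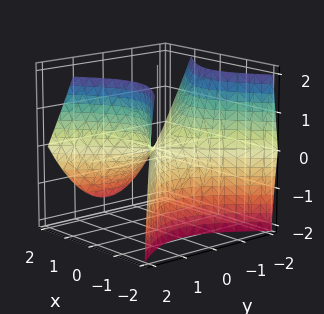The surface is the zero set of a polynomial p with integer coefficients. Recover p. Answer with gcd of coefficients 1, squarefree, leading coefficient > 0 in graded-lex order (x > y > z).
1. deg p = 2.
2. Against the integer gridlines: one y-axis crossing is at y = 0; one z-axis crossing is at z = 0.
3. Fitting integer coefficients to these (and the overall shape) gives p.

3*x^2 + 2*x*z - 3*y^2 + 3*z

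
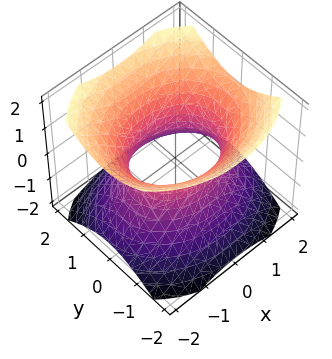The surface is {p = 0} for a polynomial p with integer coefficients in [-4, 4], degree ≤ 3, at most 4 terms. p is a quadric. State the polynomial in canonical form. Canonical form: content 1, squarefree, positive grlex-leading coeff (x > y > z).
2*x^2 + 3*y^2 - 3*z^2 - 3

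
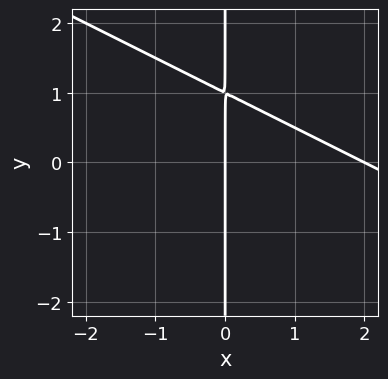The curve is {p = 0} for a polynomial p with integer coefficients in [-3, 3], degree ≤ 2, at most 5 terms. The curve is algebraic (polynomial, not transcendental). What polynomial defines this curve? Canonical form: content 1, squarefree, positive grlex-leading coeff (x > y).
x^2 + 2*x*y - 2*x

(a) Degree: no degree-1 curve has this shape, so deg p = 2.
(b) From the axis intercepts and sections: every point of the y-axis in the box is on the curve; among the integer gridlines, it crosses the x-axis at x ∈ {0, 2}.
(c) Matching integer coefficients to the picture gives p.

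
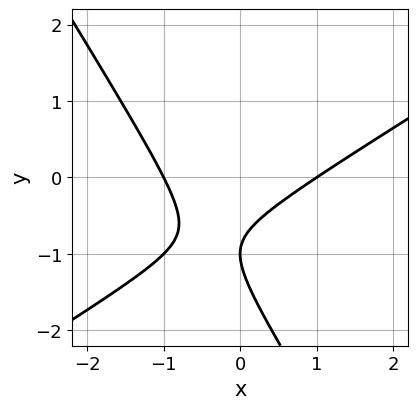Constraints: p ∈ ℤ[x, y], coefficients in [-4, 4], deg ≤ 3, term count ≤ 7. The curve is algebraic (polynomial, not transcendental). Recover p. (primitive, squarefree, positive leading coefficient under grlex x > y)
x^2 - x*y - y^2 - 2*y - 1

(a) deg p = 2. The shape is more complex than any degree-1 curve.
(b) Checking where it meets the axes: it meets the y-axis at y = -1 (among the integer gridlines); the x-axis gridline crossings are at x ∈ {-1, 1}.
(c) Solving for integer coefficients yields p as stated.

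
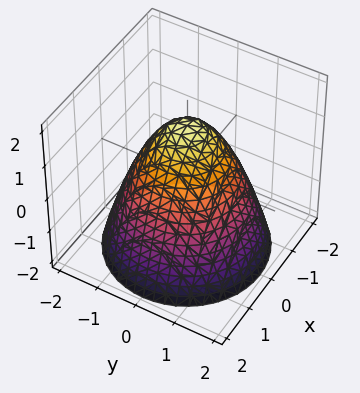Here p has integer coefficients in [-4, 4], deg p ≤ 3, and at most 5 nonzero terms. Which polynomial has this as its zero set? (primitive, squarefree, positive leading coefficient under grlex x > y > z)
2*x^2 + 2*y^2 + 2*z - 3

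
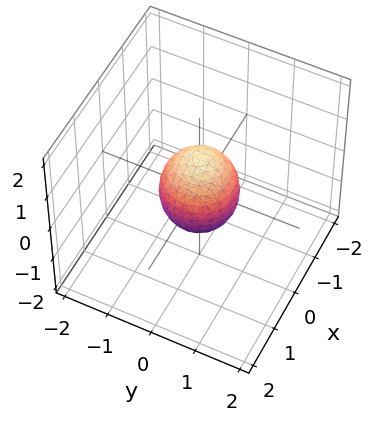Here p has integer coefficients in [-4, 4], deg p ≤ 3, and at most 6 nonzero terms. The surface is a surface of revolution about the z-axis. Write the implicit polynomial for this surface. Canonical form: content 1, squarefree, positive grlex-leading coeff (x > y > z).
First, deg p = 2.
Next, symmetries: rotational symmetry about the z-axis ⇒ p depends on x, y only through x² + y².
Then, reading off the gridlines: among the integer gridlines, it crosses the z-axis at z ∈ {-1, 1}; a circular section at z = 0 has radius between 0 and 1.
Finally, the integer polynomial consistent with all of this is the stated p.

3*x^2 + 3*y^2 + 2*z^2 - 2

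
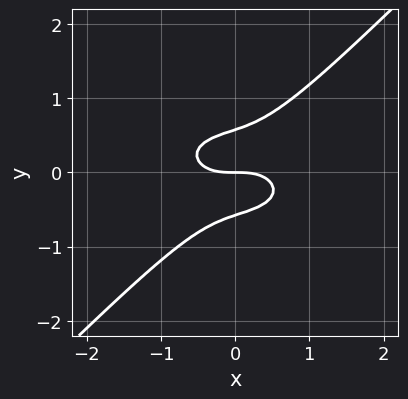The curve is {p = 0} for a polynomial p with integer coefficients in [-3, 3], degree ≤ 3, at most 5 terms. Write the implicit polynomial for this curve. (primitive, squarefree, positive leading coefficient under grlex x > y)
First, degree: the shape is more complex than any degree-2 curve, so deg p = 3.
Then, observable constraints: it crosses the x-axis at the gridline x = 0; it crosses the y-axis at the gridline y = 0.
Finally, solving for integer coefficients yields p as stated.

x^3 + 2*x*y^2 - 3*y^3 + y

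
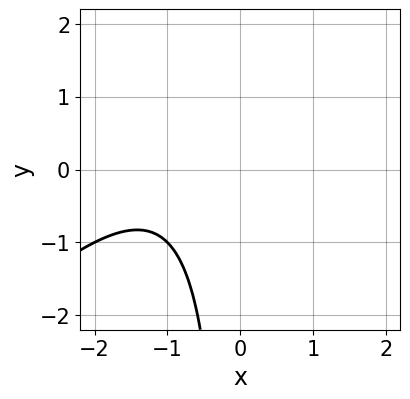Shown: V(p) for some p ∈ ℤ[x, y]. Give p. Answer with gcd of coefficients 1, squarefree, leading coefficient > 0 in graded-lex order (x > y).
x^2 - x*y + 2*x + 2

First, the degree is 2 — no degree-1 curve has this shape.
Then, observable constraints: no y-intercept at any integer in the box; the curve avoids every integer x-axis point in the box.
Finally, matching integer coefficients to the picture gives p.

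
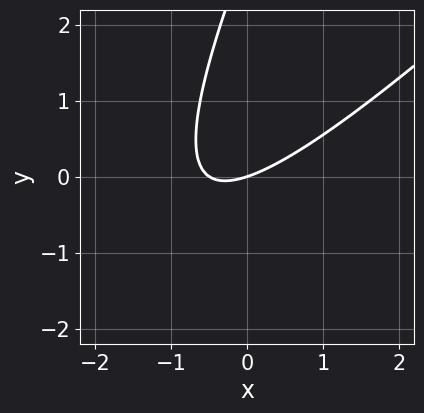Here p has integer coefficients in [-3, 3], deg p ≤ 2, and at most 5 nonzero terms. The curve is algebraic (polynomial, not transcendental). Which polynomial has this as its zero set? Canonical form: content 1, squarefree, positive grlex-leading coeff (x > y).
2*x^2 - 3*x*y + y^2 + x - 3*y

deg p = 2.
From the visible intercepts: one y-axis crossing is at y = 0; it meets the x-axis at x = 0 (among the integer gridlines).
The integer polynomial consistent with all of this is the stated p.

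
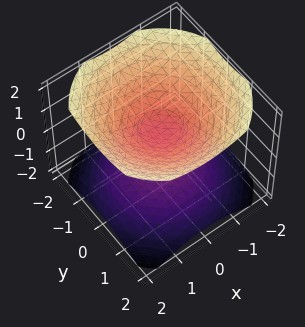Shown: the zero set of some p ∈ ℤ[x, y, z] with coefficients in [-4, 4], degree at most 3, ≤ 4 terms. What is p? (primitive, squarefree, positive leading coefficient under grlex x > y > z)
2*x^2 + 2*y^2 - 3*z^2 + 1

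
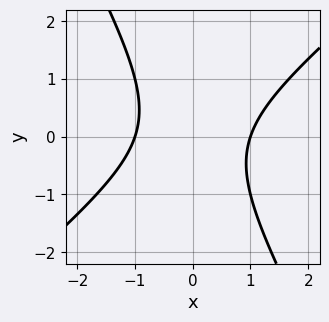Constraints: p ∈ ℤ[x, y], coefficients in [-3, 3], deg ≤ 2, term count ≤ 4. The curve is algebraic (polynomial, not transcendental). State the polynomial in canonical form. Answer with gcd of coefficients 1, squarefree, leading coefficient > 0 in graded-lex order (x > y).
(a) Degree: a generic line meets the curve in up to 2 points, so deg p = 2.
(b) Observable constraints: among the integer gridlines, it crosses the x-axis at x ∈ {-1, 1}; it misses every integer gridline on the y-axis.
(c) These observations pin down the coefficients.

3*x^2 - 2*x*y - 2*y^2 - 3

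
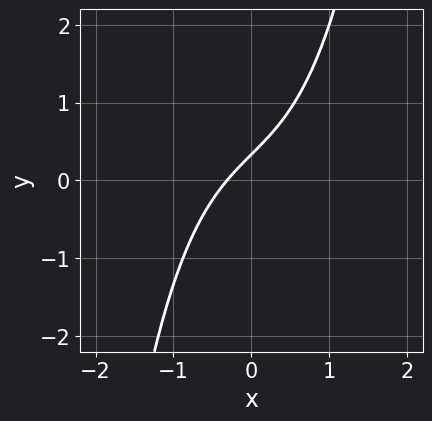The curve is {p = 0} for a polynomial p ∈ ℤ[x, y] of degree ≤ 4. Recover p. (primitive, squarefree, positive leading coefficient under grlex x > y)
(a) The degree is 3 — no degree-2 curve has this shape.
(b) Matching integer coefficients to the picture gives p.

2*x^3 + 3*x - 3*y + 1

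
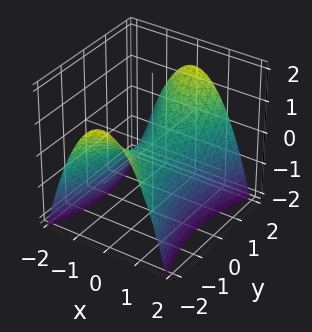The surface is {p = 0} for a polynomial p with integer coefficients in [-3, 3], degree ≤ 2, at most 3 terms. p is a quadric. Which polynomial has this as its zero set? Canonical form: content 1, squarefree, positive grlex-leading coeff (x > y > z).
3*x^2 - y^2 + 3*z

1. deg p = 2.
2. Symmetries: mirror symmetry x ↦ −x ⇒ only even powers of x; it's symmetric under y → −y, forcing even powers of y.
3. Reading off the gridlines: it meets the x-axis at x = 0 (among the integer gridlines); it meets the y-axis at y = 0 (among the integer gridlines).
4. Putting this together gives p.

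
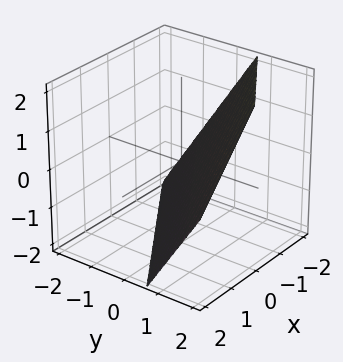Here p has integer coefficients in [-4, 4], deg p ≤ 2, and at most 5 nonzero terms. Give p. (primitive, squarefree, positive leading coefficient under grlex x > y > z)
2*x - 3*y + 2*z + 2

First, the degree is 1 — every cross-section is a straight line — this is a plane.
Then, against the integer gridlines: it meets the x-axis at x = -1 (among the integer gridlines); it crosses the z-axis at the gridline z = -1.
Finally, matching integer coefficients to the picture gives p.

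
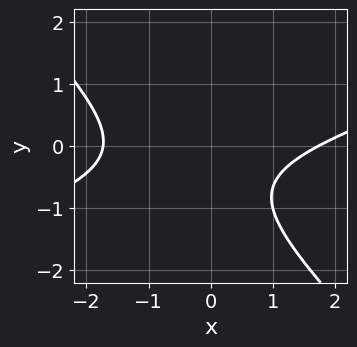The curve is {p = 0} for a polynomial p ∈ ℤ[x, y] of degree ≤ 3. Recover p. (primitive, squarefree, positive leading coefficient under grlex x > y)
(a) deg p = 2.
(b) Reading off the gridlines: the curve avoids every integer y-axis point in the box.
(c) Solving for integer coefficients yields p as stated.

x^2 - 2*x*y - 3*y^2 - 3*y - 3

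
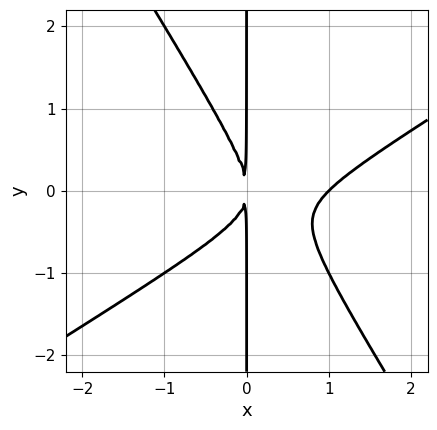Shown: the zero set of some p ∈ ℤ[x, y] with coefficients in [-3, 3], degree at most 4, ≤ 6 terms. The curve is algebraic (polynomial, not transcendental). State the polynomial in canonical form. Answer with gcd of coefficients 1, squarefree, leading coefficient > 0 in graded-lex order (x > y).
x^3 - x^2*y - x*y^2 - x^2

First, deg p = 3.
Next, checking where it meets the axes: every point of the y-axis in the box is on the curve; it meets the x-axis at x = 1 (among the integer gridlines).
Finally, putting this together gives p.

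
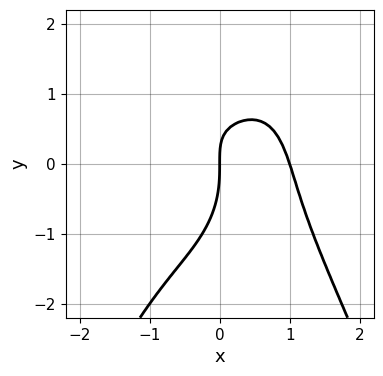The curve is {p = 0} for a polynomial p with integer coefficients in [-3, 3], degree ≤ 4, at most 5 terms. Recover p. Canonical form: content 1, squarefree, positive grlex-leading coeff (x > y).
2*x^4 + y^3 + 2*x*y - 2*x

Degree: a generic line meets the curve in up to 4 points, so deg p = 4.
From the visible intercepts: the x-axis gridline crossings are at x ∈ {0, 1}; it crosses the y-axis at the gridline y = 0.
Matching integer coefficients to the picture gives p.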